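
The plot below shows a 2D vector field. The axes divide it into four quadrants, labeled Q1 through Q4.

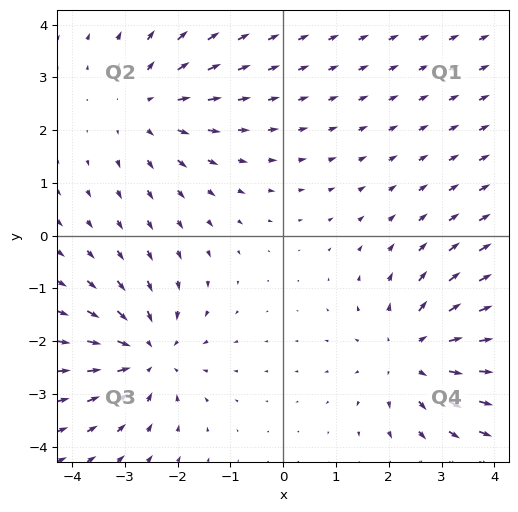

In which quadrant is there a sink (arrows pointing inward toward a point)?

The sink sits at approximately (-2.6, -2.3), which lies in quadrant Q3. The divergence there is about -3, negative as expected for a sink.

Q3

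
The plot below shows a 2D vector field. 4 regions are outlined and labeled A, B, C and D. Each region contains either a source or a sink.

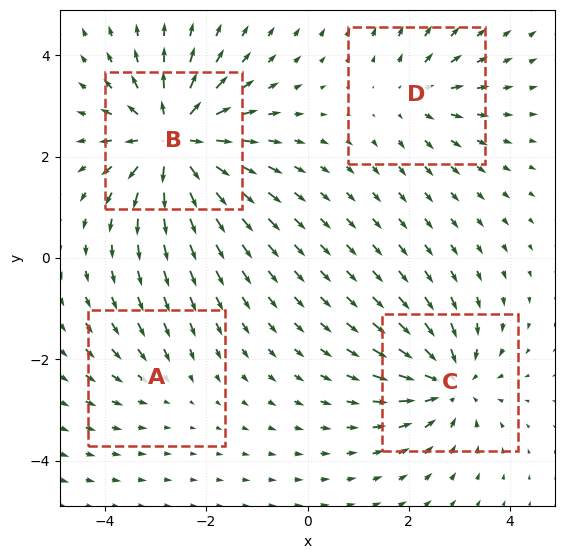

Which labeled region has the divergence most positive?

B

Divergence at each region's feature centre — A: about -2, B: about +8, C: about -6, D: about +3. Region B is most positive.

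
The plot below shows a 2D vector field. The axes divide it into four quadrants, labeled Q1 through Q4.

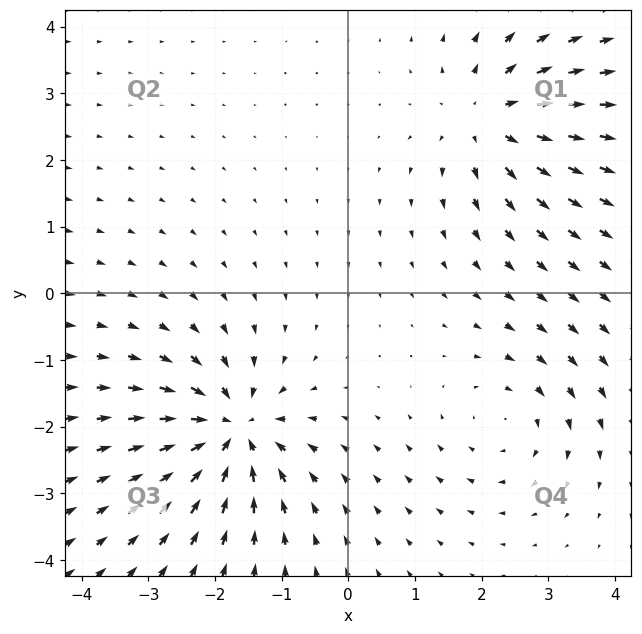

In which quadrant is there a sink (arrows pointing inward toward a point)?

The sink sits at approximately (-1.7, -2.1), which lies in quadrant Q3. The divergence there is about -6, negative as expected for a sink.

Q3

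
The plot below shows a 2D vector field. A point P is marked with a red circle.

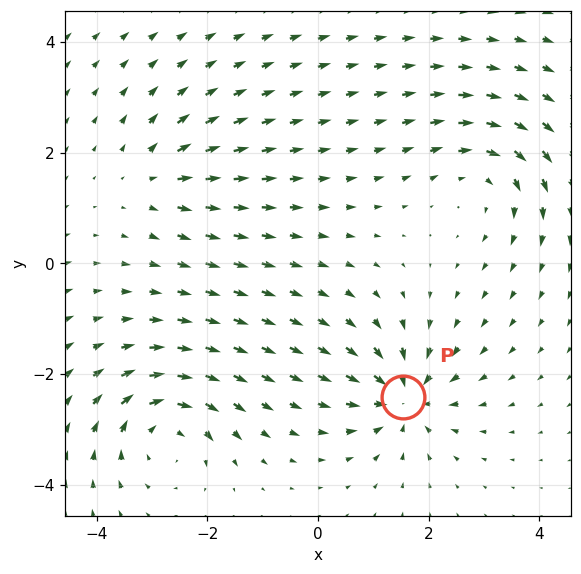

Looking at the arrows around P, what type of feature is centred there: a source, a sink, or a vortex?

sink

At P (1.5, -2.4) the arrows converge inward. Divergence about -5, curl ≈0 — negative divergence with near-zero curl is a sink.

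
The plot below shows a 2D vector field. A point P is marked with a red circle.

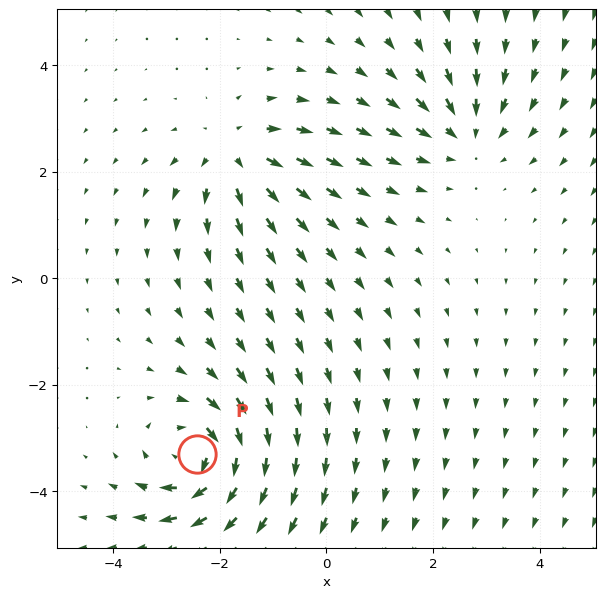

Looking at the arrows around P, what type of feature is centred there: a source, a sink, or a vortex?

At P (-2.4, -3.3) the arrows circulate clockwise. Divergence ≈0, curl about -6 — near-zero divergence with nonzero curl is a vortex.

vortex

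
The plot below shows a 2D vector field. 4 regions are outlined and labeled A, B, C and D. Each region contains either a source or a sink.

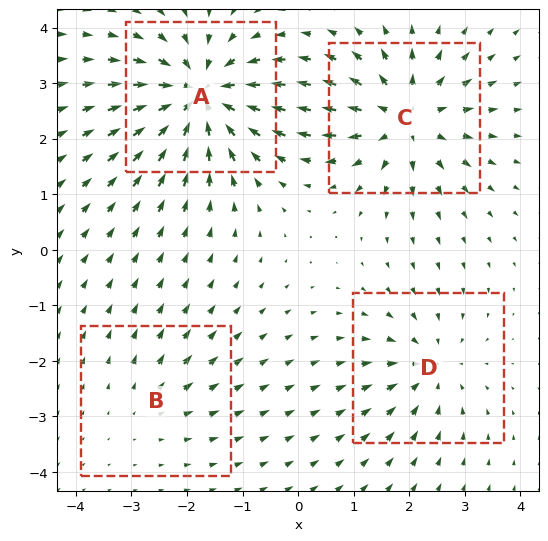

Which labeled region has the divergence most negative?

Divergence at each region's feature centre — A: about -7, B: about +2, C: about +6, D: about -4. Region A is most negative.

A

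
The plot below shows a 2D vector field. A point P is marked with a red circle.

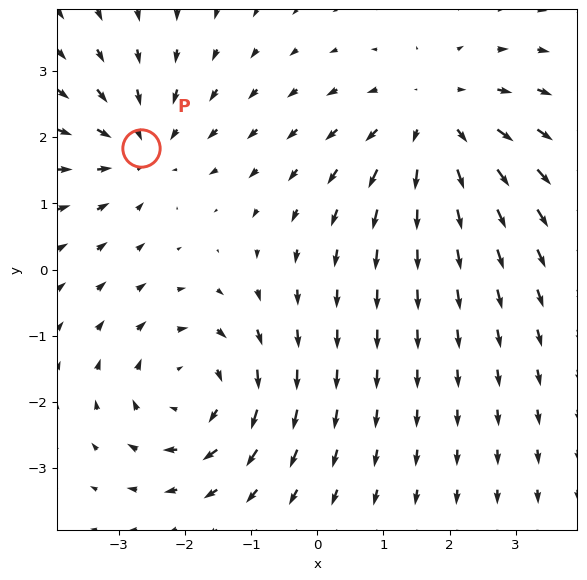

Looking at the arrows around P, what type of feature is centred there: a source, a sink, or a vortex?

At P (-2.7, 1.8) the arrows converge inward. Divergence about -3, curl ≈0 — negative divergence with near-zero curl is a sink.

sink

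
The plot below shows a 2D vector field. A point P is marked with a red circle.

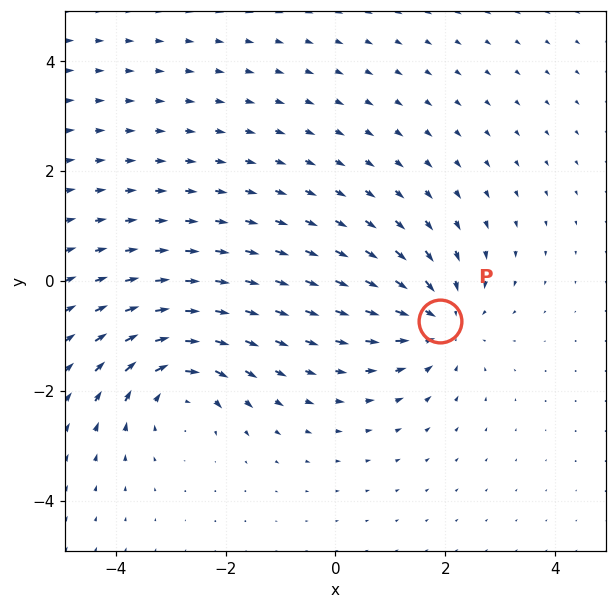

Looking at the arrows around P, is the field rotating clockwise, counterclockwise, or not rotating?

not rotating

Near P at (1.9, -0.7) the arrows show no circulation. The curl there is ≈0.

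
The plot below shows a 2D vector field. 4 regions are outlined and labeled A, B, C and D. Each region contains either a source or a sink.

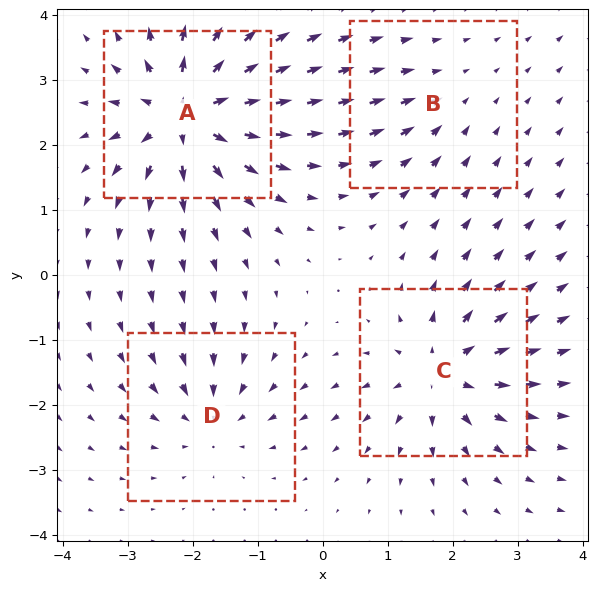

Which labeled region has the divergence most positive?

Divergence at each region's feature centre — A: about +8, B: about -2, C: about +6, D: about -4. Region A is most positive.

A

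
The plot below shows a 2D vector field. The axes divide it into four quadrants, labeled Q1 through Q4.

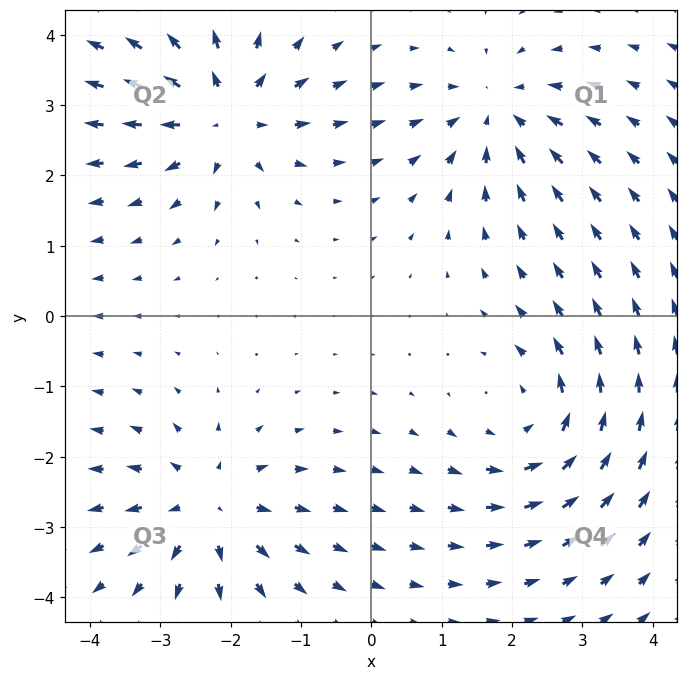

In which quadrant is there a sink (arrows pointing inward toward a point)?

Q1

The sink sits at approximately (1.8, 2.9), which lies in quadrant Q1. The divergence there is about -4, negative as expected for a sink.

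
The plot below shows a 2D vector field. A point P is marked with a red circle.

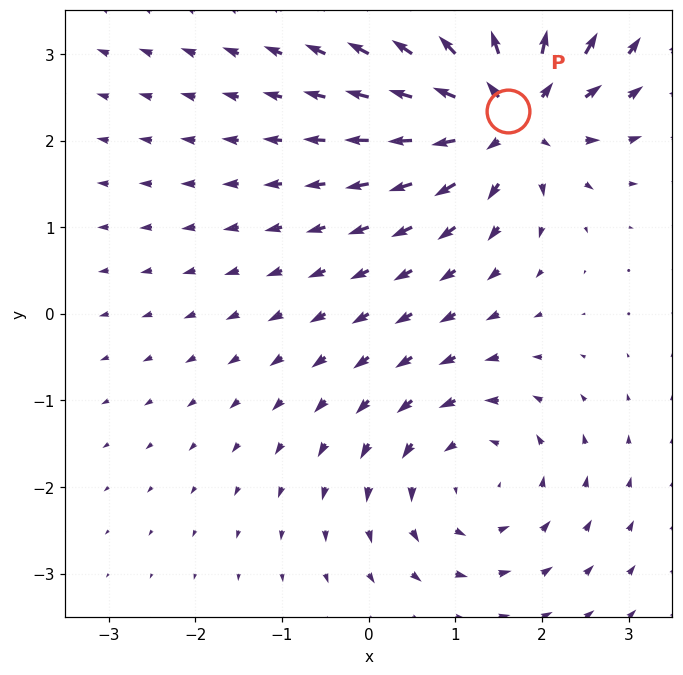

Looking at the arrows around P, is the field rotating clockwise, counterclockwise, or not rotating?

Near P at (1.6, 2.3) the arrows show no circulation. The curl there is ≈0.

not rotating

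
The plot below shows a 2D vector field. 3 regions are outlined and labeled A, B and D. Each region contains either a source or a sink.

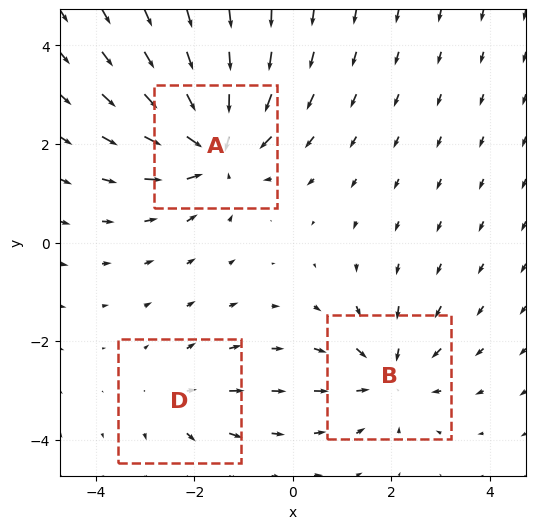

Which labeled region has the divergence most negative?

Divergence at each region's feature centre — A: about -5, B: about -3, D: about +2. Region A is most negative.

A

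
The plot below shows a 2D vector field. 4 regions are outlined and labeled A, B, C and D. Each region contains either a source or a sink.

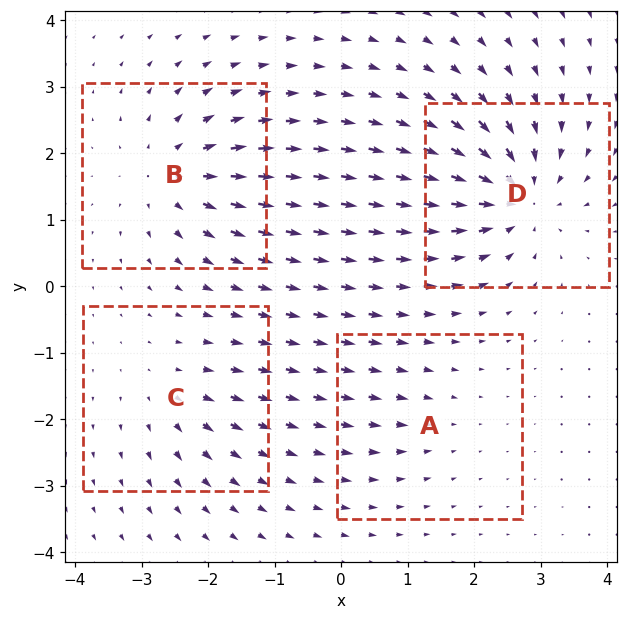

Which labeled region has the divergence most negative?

Divergence at each region's feature centre — A: about -2, B: about +6, C: about +4, D: about -8. Region D is most negative.

D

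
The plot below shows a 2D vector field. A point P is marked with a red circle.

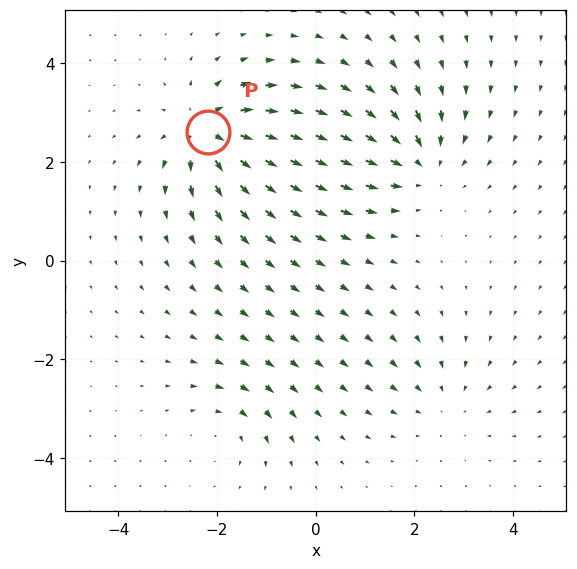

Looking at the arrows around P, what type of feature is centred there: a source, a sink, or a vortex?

At P (-2.2, 2.6) the arrows spread outward. Divergence about +6, curl ≈0 — positive divergence with near-zero curl is a source.

source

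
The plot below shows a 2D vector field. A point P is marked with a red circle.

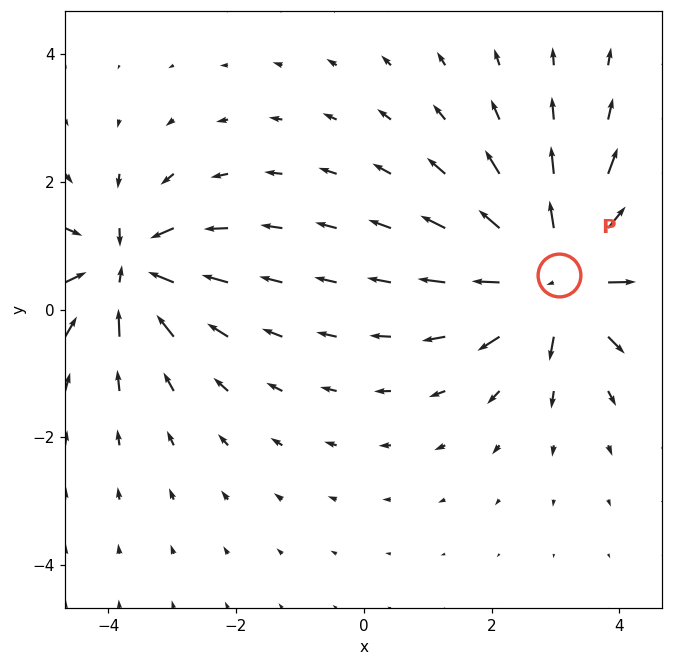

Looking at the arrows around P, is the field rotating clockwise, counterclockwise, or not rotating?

not rotating

Near P at (3.1, 0.5) the arrows show no circulation. The curl there is ≈0.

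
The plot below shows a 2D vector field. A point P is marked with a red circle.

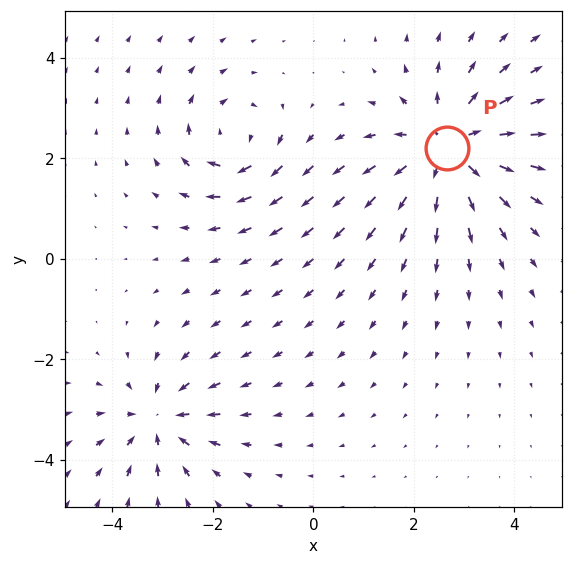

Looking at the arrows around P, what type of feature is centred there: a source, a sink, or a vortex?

source

At P (2.7, 2.2) the arrows spread outward. Divergence about +4, curl ≈0 — positive divergence with near-zero curl is a source.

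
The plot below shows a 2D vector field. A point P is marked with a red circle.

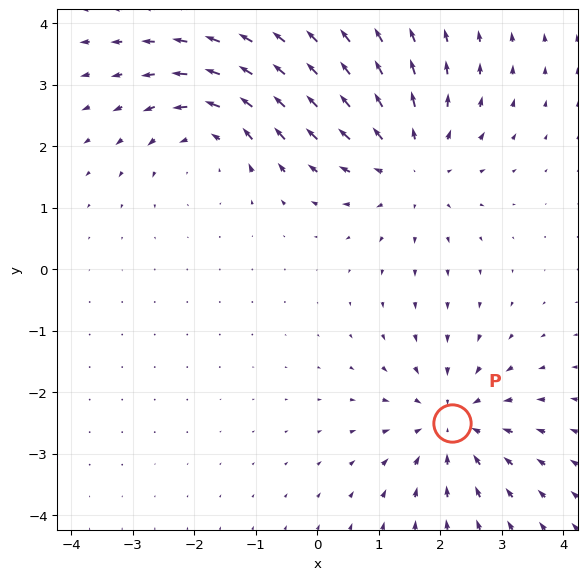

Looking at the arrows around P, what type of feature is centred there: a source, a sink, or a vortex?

At P (2.2, -2.5) the arrows converge inward. Divergence about -4, curl ≈0 — negative divergence with near-zero curl is a sink.

sink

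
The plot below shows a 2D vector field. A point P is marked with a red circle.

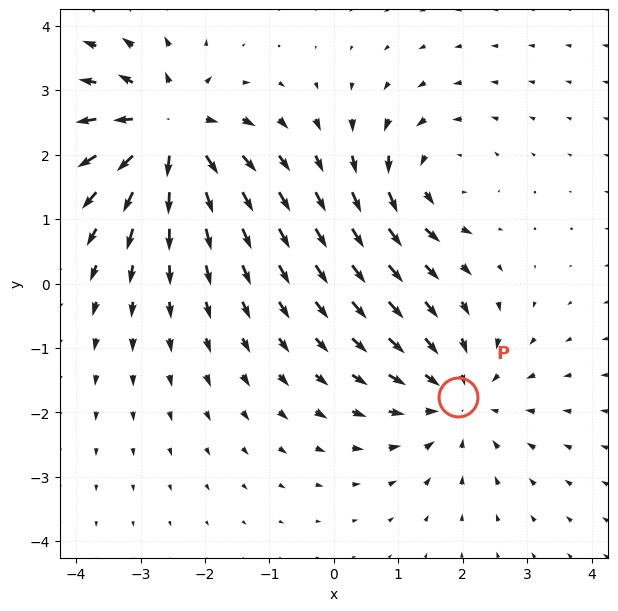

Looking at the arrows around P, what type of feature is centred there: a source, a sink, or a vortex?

At P (1.9, -1.8) the arrows converge inward. Divergence about -4, curl ≈0 — negative divergence with near-zero curl is a sink.

sink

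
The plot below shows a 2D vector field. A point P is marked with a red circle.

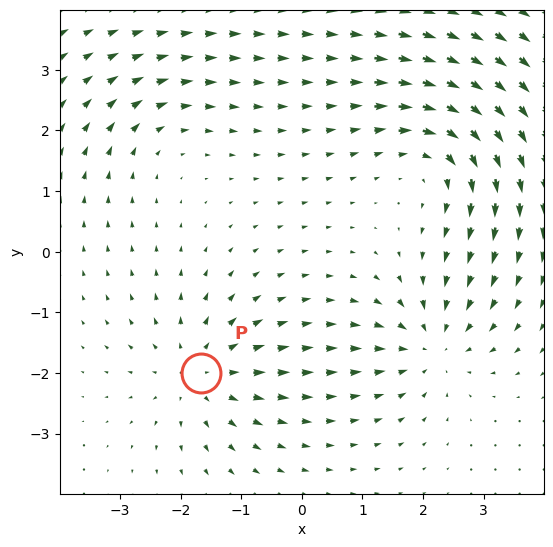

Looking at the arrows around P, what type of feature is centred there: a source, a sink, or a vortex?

source

At P (-1.7, -2.0) the arrows spread outward. Divergence about +4, curl ≈0 — positive divergence with near-zero curl is a source.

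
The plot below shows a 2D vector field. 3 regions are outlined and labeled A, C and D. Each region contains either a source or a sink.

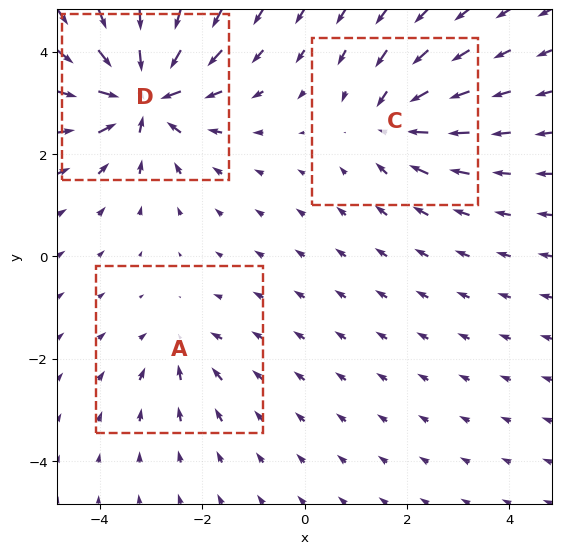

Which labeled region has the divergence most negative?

Divergence at each region's feature centre — A: about -2, C: about -3, D: about -6. Region D is most negative.

D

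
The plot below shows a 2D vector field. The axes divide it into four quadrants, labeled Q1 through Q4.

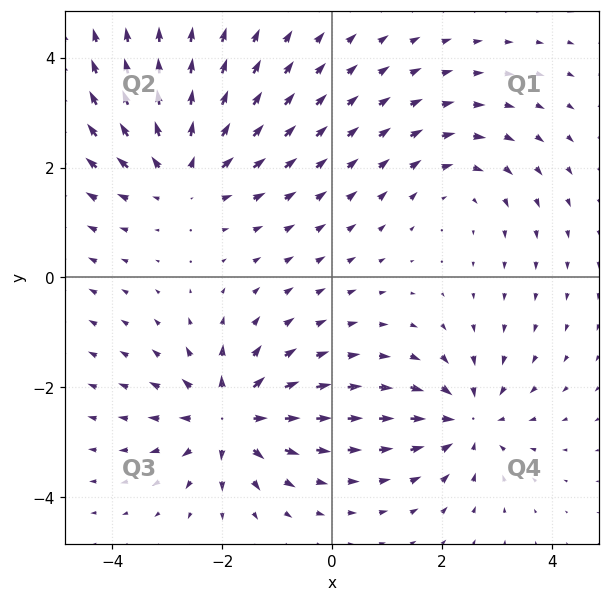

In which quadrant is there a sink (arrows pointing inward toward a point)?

The sink sits at approximately (2.5, -2.6), which lies in quadrant Q4. The divergence there is about -4, negative as expected for a sink.

Q4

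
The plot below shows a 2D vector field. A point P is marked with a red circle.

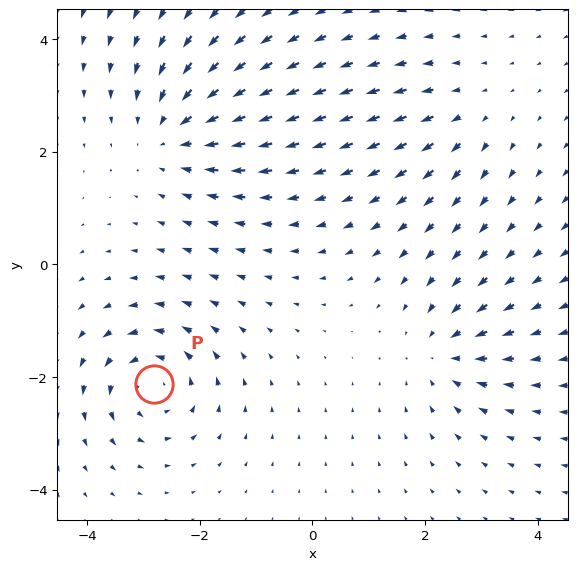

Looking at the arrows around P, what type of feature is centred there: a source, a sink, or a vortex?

vortex

At P (-2.8, -2.1) the arrows circulate counterclockwise. Divergence ≈0, curl about +5 — near-zero divergence with nonzero curl is a vortex.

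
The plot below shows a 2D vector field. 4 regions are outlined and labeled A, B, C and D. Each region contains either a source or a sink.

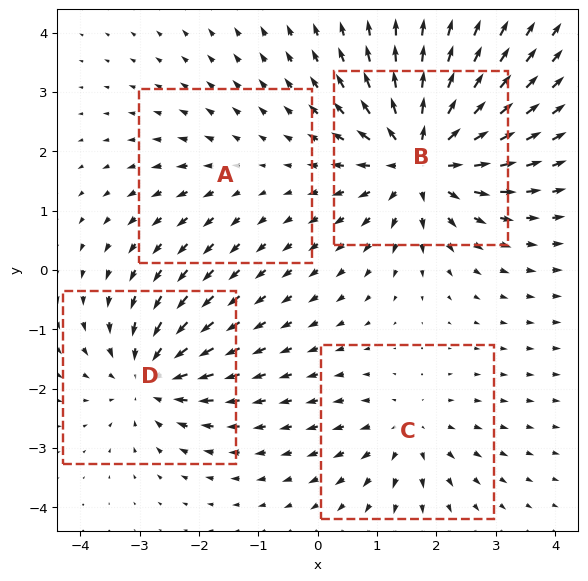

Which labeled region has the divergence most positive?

Divergence at each region's feature centre — A: about +2, B: about +8, C: about +4, D: about -5. Region B is most positive.

B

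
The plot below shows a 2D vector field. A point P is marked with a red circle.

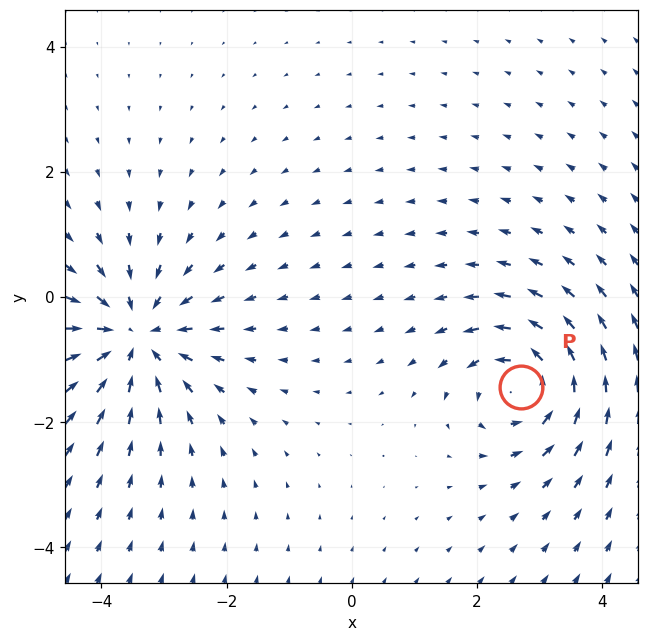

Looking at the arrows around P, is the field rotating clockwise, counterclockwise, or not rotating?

Near P at (2.7, -1.4) the arrows circulate counterclockwise. The curl (z-component) there is about +5; positive curl means counterclockwise rotation.

counterclockwise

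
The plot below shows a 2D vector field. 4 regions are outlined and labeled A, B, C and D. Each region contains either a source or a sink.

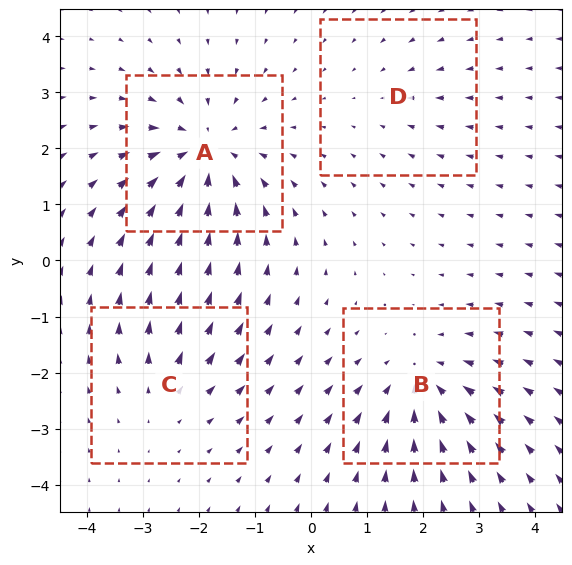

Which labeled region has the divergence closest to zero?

Divergence at each region's feature centre — A: about -6, B: about -4, C: about +3, D: about -2. Region D is closest to zero.

D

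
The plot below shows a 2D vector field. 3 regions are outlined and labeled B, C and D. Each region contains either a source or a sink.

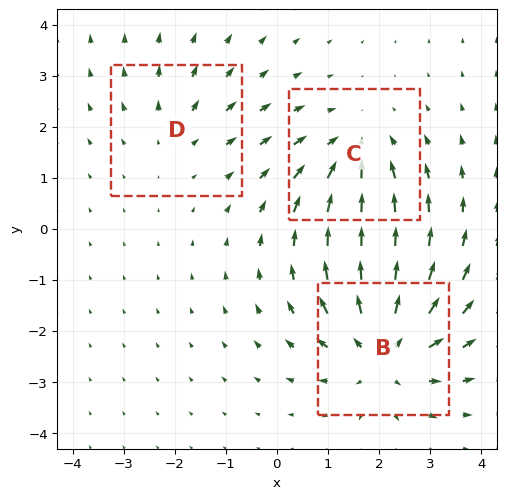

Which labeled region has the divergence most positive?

Divergence at each region's feature centre — B: about +4, C: about -3, D: about +2. Region B is most positive.

B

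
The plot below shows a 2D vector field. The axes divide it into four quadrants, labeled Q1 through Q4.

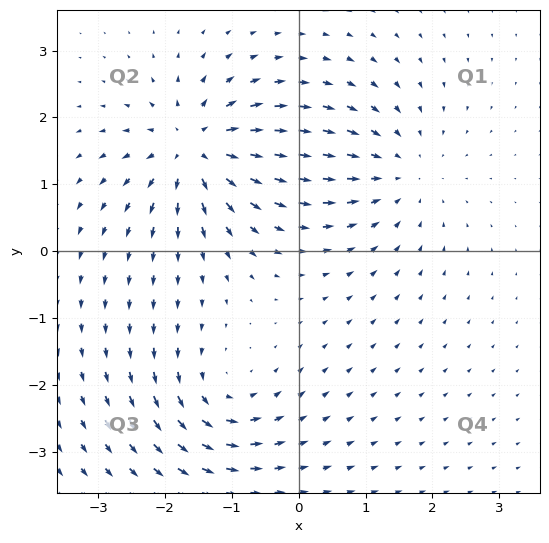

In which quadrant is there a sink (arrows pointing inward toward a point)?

Q1

The sink sits at approximately (1.5, 1.2), which lies in quadrant Q1. The divergence there is about -4, negative as expected for a sink.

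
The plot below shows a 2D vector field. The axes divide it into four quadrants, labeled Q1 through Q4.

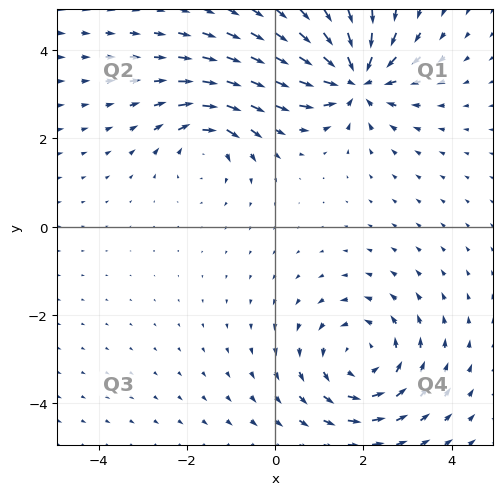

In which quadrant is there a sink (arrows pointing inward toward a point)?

Q1

The sink sits at approximately (1.8, 3.3), which lies in quadrant Q1. The divergence there is about -6, negative as expected for a sink.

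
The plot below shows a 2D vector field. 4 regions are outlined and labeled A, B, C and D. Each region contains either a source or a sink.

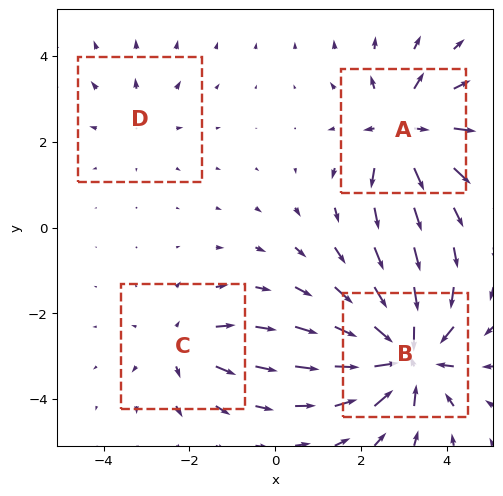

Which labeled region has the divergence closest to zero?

Divergence at each region's feature centre — A: about +6, B: about -9, C: about +4, D: about +2. Region D is closest to zero.

D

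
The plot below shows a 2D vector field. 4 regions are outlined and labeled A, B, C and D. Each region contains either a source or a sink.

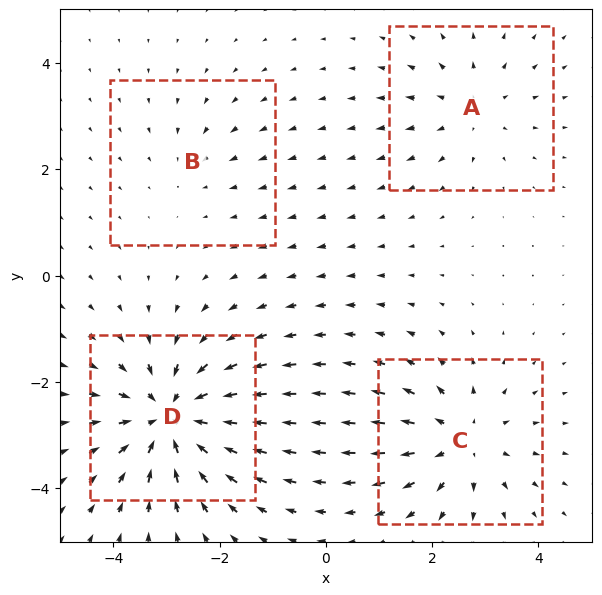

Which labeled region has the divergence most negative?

Divergence at each region's feature centre — A: about +3, B: about -2, C: about +4, D: about -6. Region D is most negative.

D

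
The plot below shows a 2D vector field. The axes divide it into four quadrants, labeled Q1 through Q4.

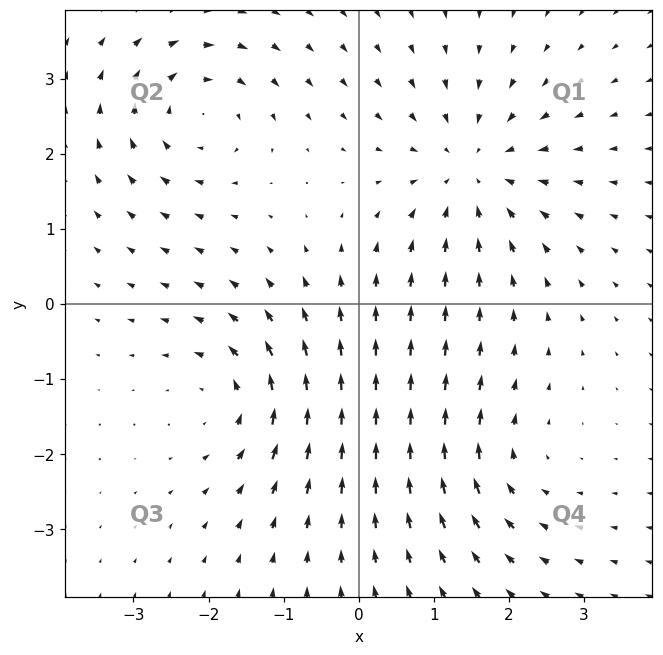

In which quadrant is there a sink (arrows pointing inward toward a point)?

The sink sits at approximately (1.5, 1.8), which lies in quadrant Q1. The divergence there is about -4, negative as expected for a sink.

Q1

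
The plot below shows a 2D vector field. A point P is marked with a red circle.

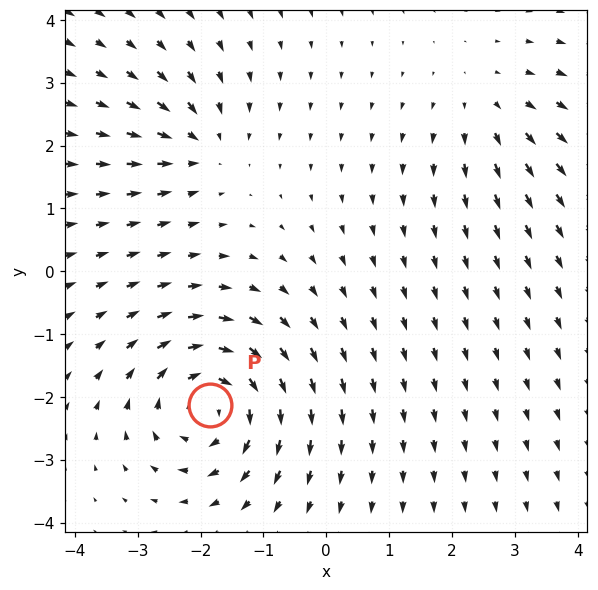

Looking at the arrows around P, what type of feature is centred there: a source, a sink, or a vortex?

At P (-1.9, -2.1) the arrows circulate clockwise. Divergence ≈0, curl about -5 — near-zero divergence with nonzero curl is a vortex.

vortex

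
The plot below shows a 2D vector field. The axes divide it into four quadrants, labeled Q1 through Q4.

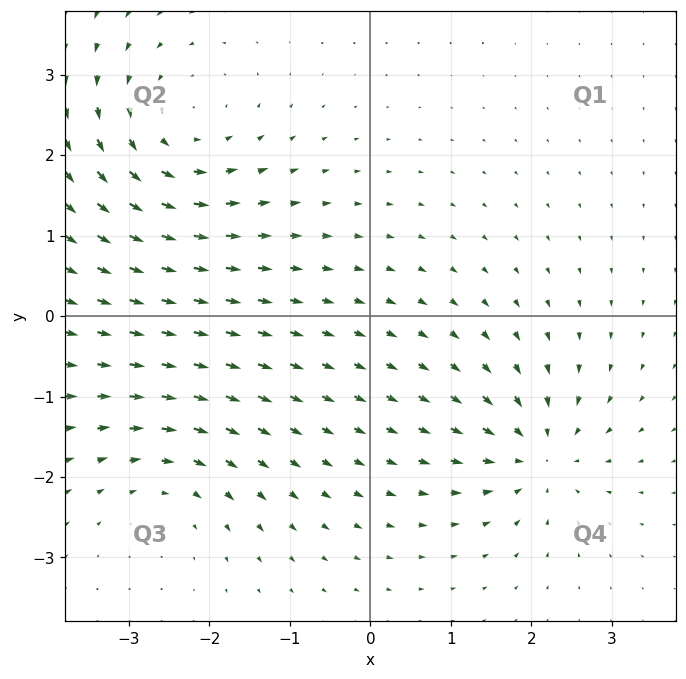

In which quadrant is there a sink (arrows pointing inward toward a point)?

The sink sits at approximately (2.1, -1.7), which lies in quadrant Q4. The divergence there is about -4, negative as expected for a sink.

Q4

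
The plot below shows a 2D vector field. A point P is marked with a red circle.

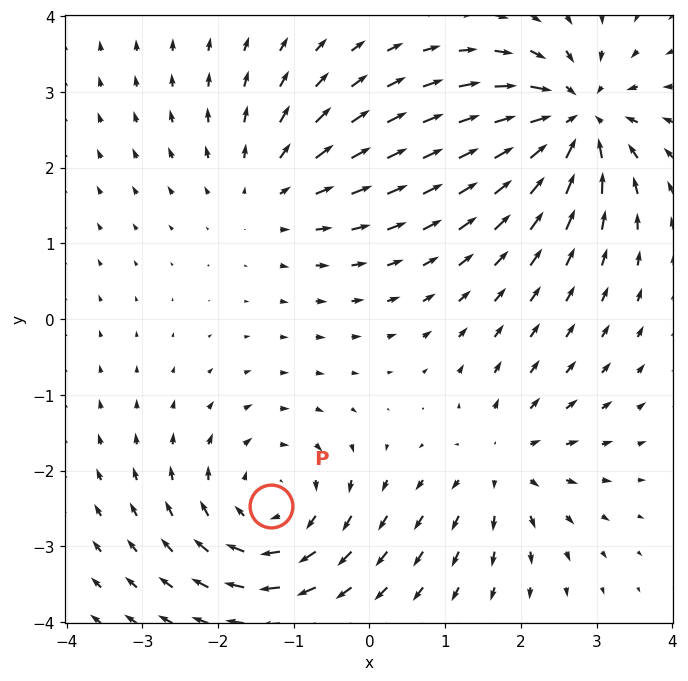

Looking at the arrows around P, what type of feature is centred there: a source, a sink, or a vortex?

vortex

At P (-1.3, -2.5) the arrows circulate clockwise. Divergence ≈0, curl about -4 — near-zero divergence with nonzero curl is a vortex.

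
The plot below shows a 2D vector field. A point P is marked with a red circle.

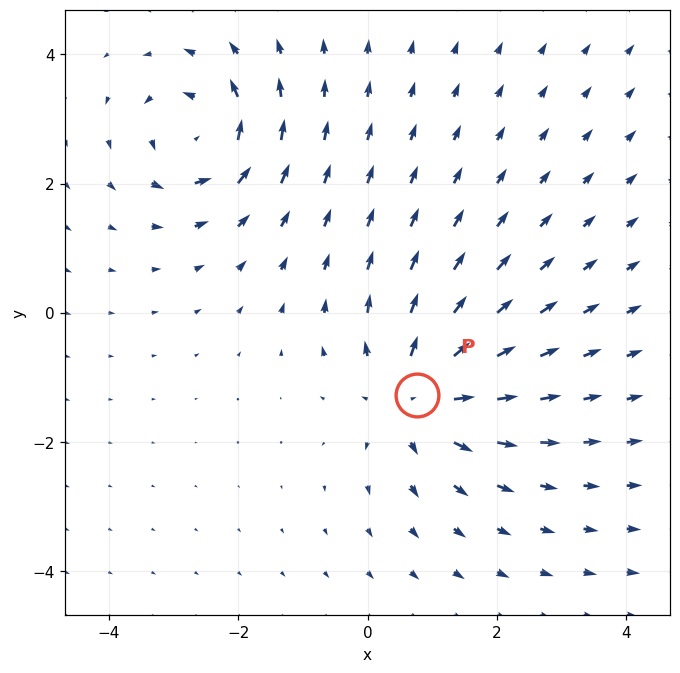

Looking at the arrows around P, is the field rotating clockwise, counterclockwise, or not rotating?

Near P at (0.8, -1.3) the arrows show no circulation. The curl there is ≈0.

not rotating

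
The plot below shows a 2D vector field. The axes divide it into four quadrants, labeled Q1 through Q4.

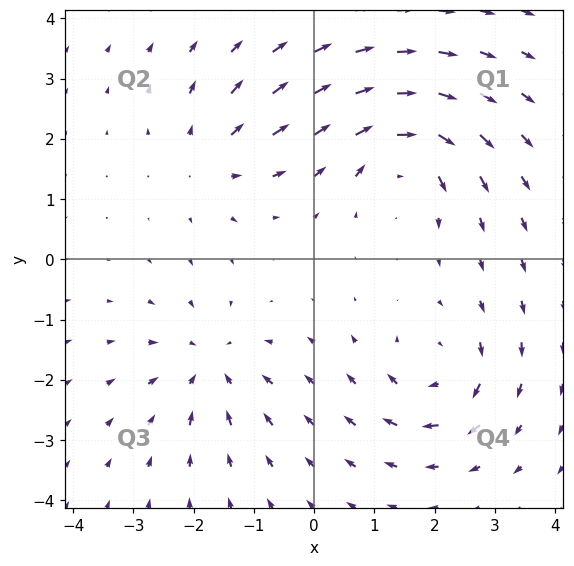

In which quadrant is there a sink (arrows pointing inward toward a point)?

Q3

The sink sits at approximately (-1.7, -1.8), which lies in quadrant Q3. The divergence there is about -4, negative as expected for a sink.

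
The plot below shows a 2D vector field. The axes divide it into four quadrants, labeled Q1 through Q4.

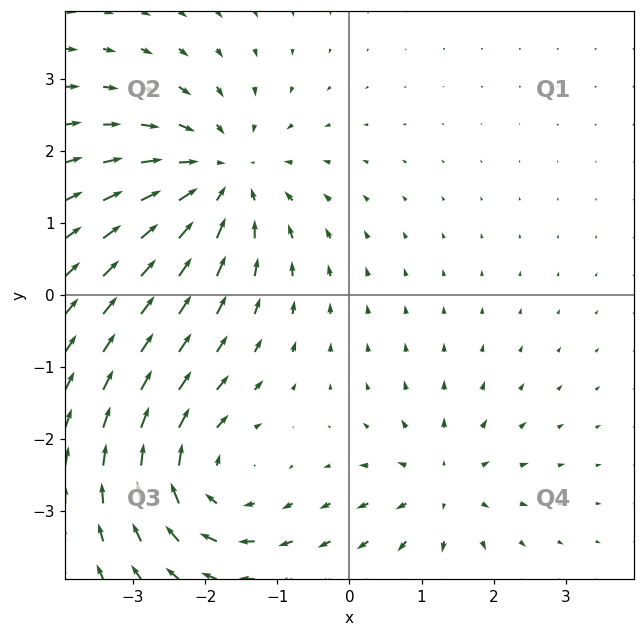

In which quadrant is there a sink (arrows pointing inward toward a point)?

The sink sits at approximately (-1.8, 1.6), which lies in quadrant Q2. The divergence there is about -4, negative as expected for a sink.

Q2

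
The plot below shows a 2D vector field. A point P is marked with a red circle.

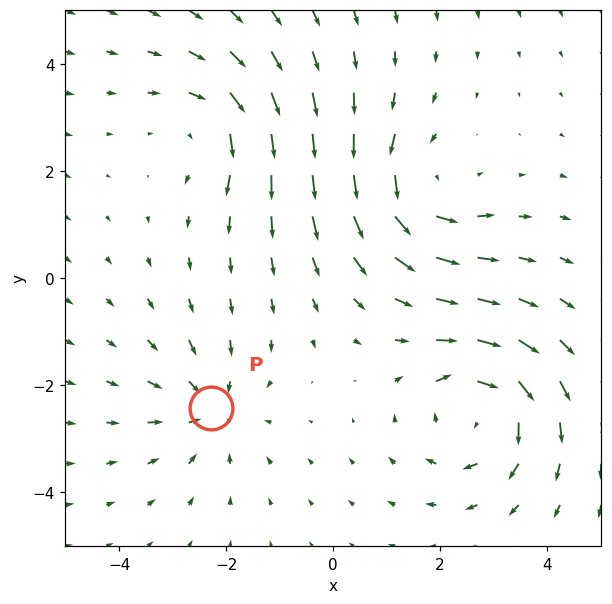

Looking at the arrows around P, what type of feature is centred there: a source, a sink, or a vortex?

sink

At P (-2.3, -2.4) the arrows converge inward. Divergence about -3, curl ≈0 — negative divergence with near-zero curl is a sink.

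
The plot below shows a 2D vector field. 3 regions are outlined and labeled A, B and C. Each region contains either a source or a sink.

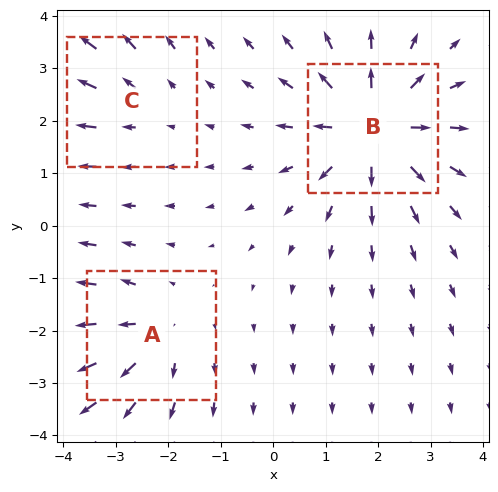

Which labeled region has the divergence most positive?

Divergence at each region's feature centre — A: about +3, B: about +5, C: about +2. Region B is most positive.

B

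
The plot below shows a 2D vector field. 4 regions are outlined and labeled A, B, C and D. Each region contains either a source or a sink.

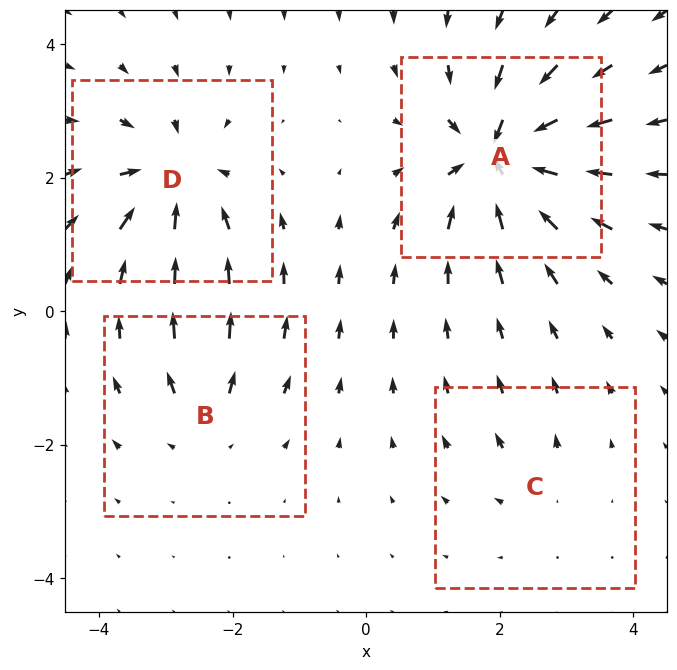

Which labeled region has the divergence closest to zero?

C

Divergence at each region's feature centre — A: about -9, B: about +4, C: about +2, D: about -7. Region C is closest to zero.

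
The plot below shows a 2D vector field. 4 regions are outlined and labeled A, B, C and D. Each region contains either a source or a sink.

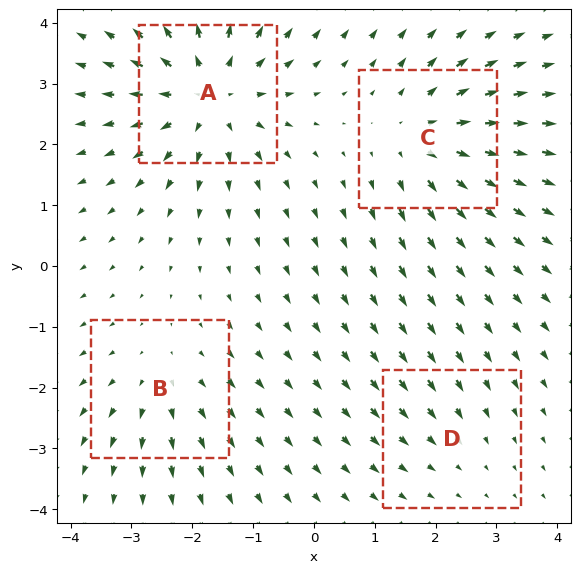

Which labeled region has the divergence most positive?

Divergence at each region's feature centre — A: about +6, B: about +3, C: about +5, D: about -2. Region A is most positive.

A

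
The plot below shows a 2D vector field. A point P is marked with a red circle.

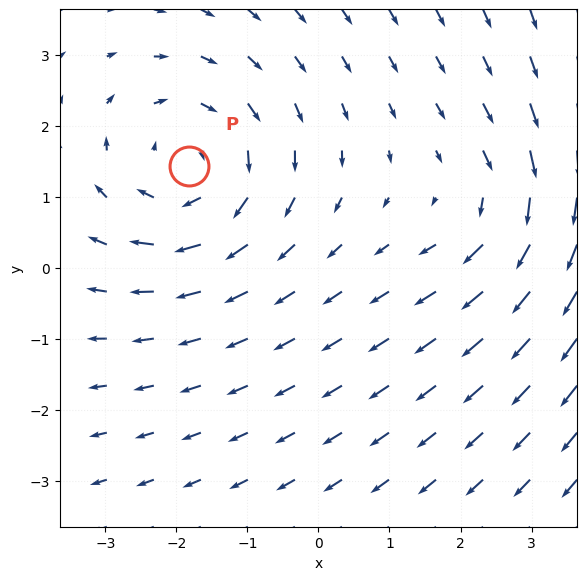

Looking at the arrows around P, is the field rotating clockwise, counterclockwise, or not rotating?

Near P at (-1.8, 1.4) the arrows circulate clockwise. The curl (z-component) there is about -4; negative curl means clockwise rotation.

clockwise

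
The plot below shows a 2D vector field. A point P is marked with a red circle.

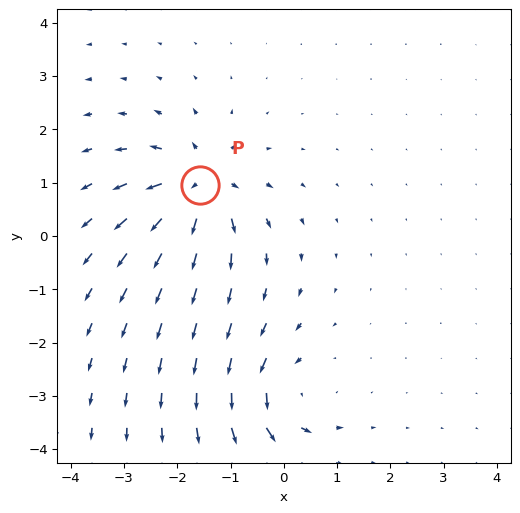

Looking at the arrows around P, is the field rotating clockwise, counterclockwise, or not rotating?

Near P at (-1.6, 1.0) the arrows show no circulation. The curl there is ≈0.

not rotating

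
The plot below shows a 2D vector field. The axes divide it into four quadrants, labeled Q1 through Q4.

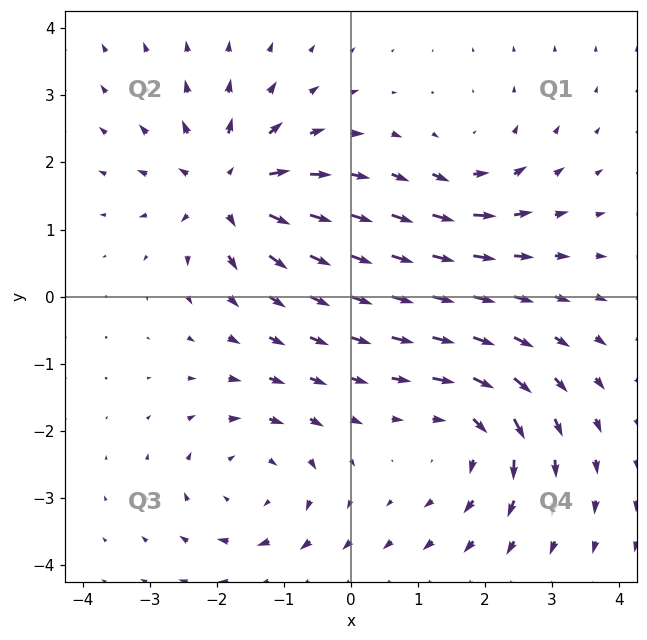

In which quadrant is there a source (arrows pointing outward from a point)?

The source sits at approximately (-1.8, 1.6), which lies in quadrant Q2. The divergence there is about +6, positive as expected for a source.

Q2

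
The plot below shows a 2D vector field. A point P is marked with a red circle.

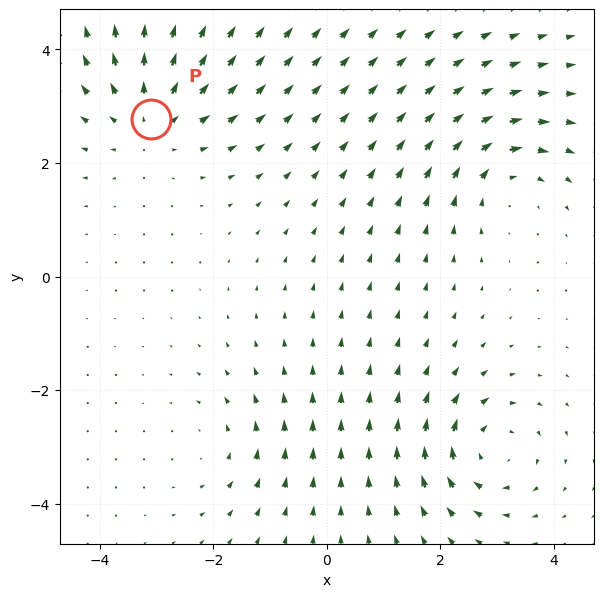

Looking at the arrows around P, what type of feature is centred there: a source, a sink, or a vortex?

At P (-3.1, 2.8) the arrows spread outward. Divergence about +3, curl ≈0 — positive divergence with near-zero curl is a source.

source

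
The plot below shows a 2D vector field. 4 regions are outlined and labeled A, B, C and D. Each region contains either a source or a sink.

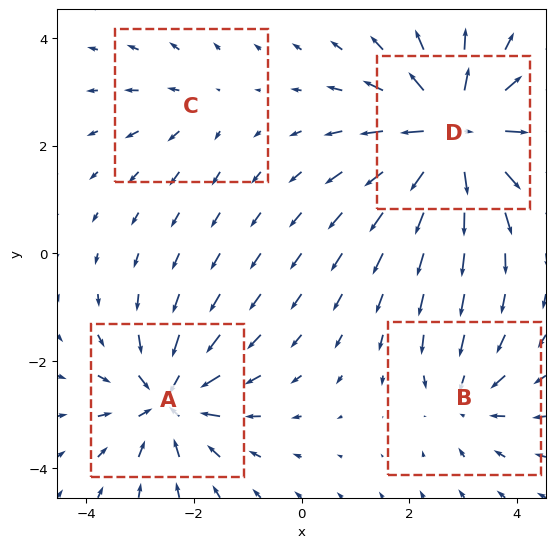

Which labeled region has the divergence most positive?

D

Divergence at each region's feature centre — A: about -6, B: about -4, C: about +2, D: about +8. Region D is most positive.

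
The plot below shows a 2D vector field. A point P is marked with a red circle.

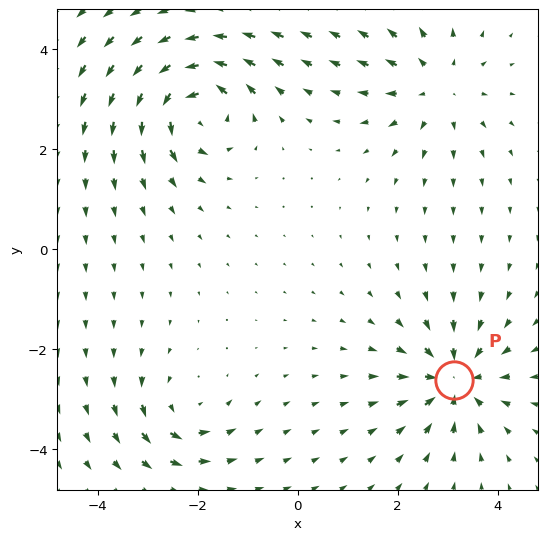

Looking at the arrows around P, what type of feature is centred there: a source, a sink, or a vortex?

At P (3.1, -2.6) the arrows converge inward. Divergence about -6, curl ≈0 — negative divergence with near-zero curl is a sink.

sink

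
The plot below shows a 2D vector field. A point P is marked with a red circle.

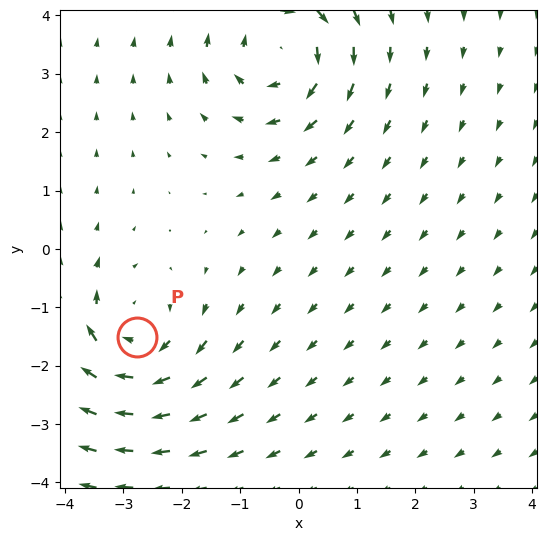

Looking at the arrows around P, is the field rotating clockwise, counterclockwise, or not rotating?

Near P at (-2.8, -1.5) the arrows circulate clockwise. The curl (z-component) there is about -3; negative curl means clockwise rotation.

clockwise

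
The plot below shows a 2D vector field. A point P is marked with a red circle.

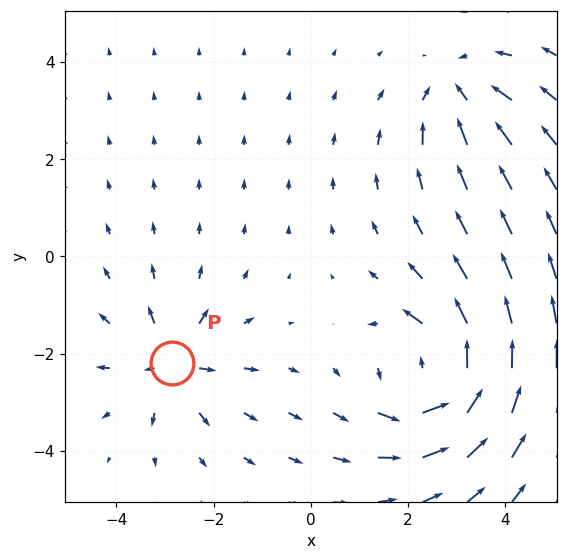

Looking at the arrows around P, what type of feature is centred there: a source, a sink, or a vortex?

At P (-2.9, -2.2) the arrows spread outward. Divergence about +4, curl ≈0 — positive divergence with near-zero curl is a source.

source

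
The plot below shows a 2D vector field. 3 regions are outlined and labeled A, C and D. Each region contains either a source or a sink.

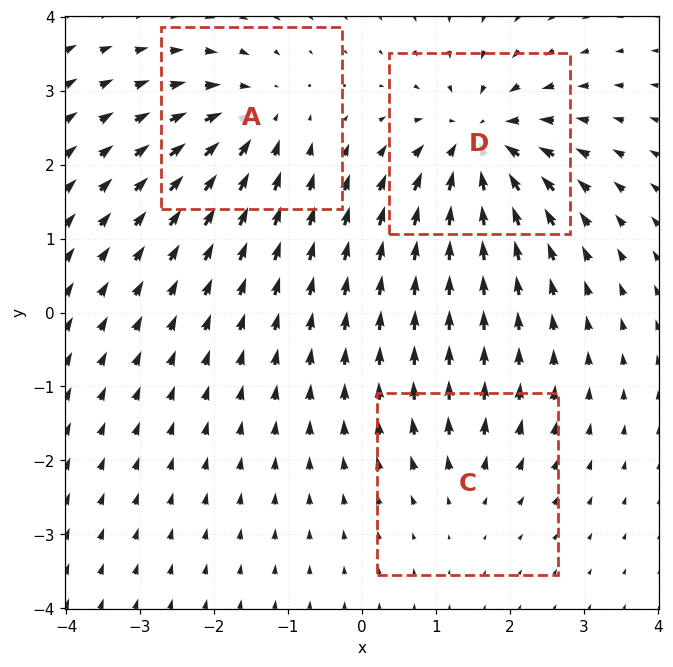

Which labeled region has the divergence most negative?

Divergence at each region's feature centre — A: about -4, C: about +3, D: about -6. Region D is most negative.

D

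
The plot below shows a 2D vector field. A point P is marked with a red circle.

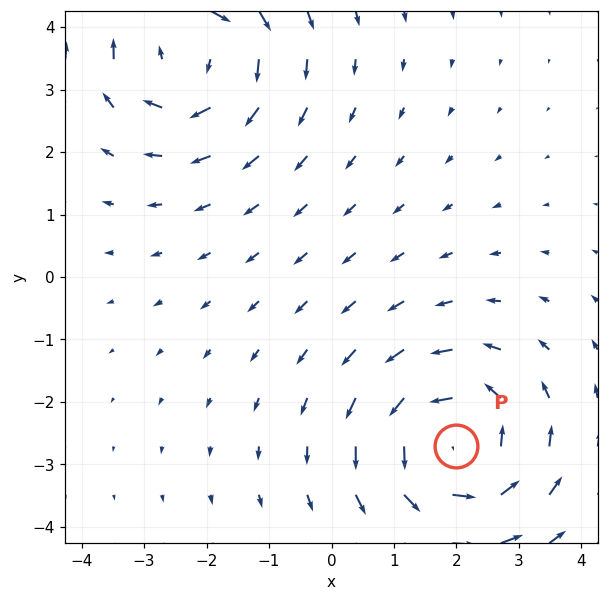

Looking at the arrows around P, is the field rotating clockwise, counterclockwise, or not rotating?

counterclockwise

Near P at (2.0, -2.7) the arrows circulate counterclockwise. The curl (z-component) there is about +4; positive curl means counterclockwise rotation.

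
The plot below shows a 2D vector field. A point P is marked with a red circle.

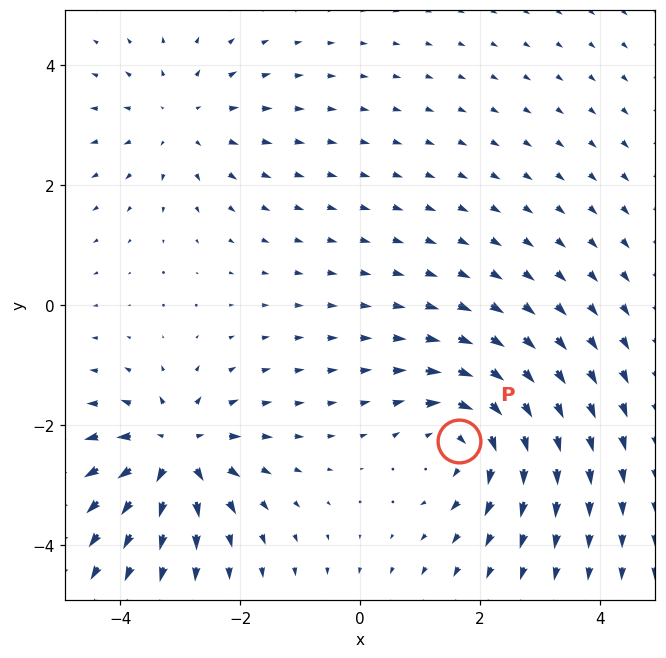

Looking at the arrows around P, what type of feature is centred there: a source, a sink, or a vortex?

At P (1.6, -2.3) the arrows circulate clockwise. Divergence ≈0, curl about -5 — near-zero divergence with nonzero curl is a vortex.

vortex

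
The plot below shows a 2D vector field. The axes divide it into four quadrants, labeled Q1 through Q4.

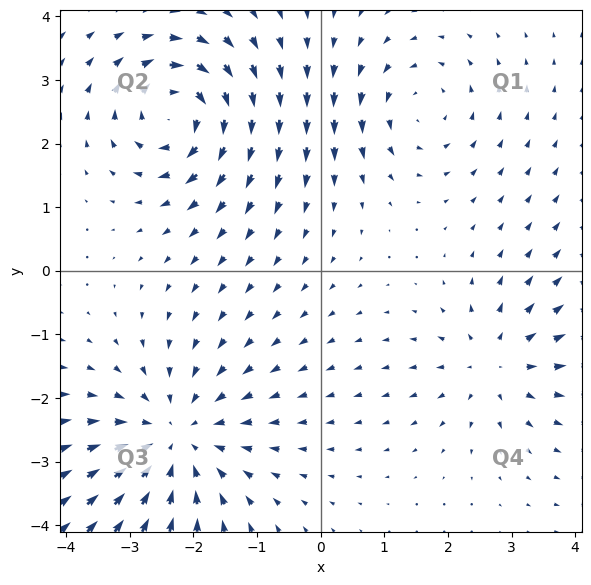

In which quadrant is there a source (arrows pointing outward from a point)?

The source sits at approximately (2.7, -1.4), which lies in quadrant Q4. The divergence there is about +3, positive as expected for a source.

Q4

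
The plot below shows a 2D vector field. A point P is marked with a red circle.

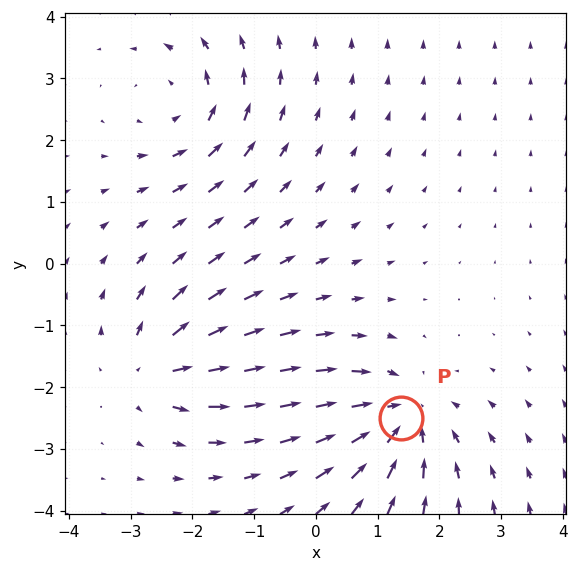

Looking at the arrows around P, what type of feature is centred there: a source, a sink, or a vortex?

At P (1.4, -2.5) the arrows converge inward. Divergence about -4, curl ≈0 — negative divergence with near-zero curl is a sink.

sink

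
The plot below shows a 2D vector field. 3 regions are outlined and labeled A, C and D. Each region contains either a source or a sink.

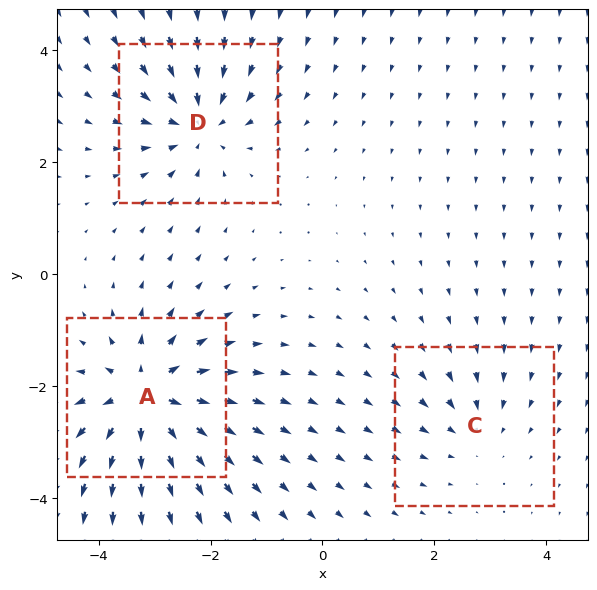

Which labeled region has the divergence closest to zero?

Divergence at each region's feature centre — A: about +6, C: about -2, D: about -4. Region C is closest to zero.

C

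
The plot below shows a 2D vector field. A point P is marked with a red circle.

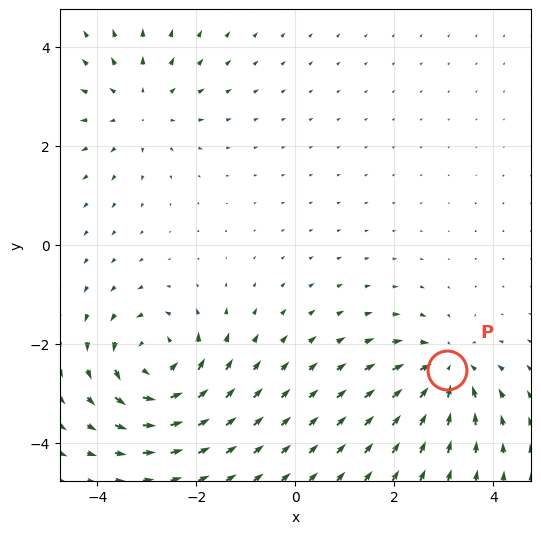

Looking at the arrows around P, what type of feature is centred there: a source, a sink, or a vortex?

sink

At P (3.1, -2.5) the arrows converge inward. Divergence about -3, curl ≈0 — negative divergence with near-zero curl is a sink.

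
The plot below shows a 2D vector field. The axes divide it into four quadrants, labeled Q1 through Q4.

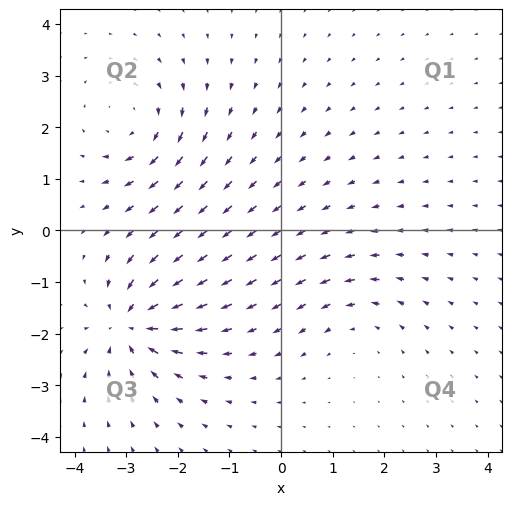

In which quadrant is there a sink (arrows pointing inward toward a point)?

The sink sits at approximately (-2.9, -1.8), which lies in quadrant Q3. The divergence there is about -6, negative as expected for a sink.

Q3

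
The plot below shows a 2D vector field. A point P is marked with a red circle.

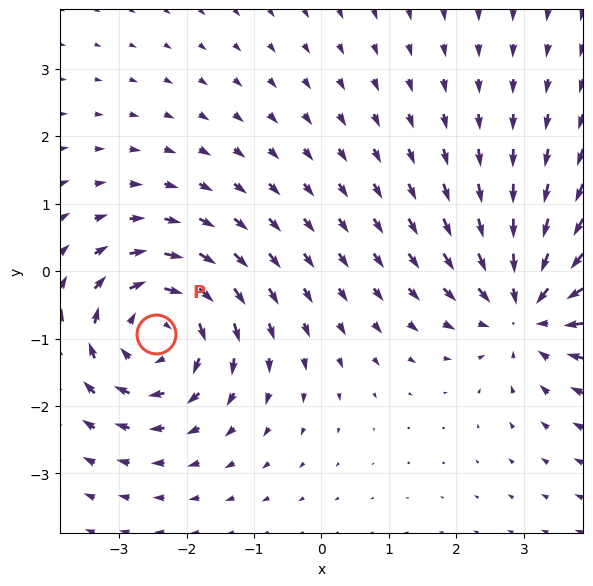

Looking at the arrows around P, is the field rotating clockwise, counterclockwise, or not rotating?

clockwise

Near P at (-2.5, -0.9) the arrows circulate clockwise. The curl (z-component) there is about -3; negative curl means clockwise rotation.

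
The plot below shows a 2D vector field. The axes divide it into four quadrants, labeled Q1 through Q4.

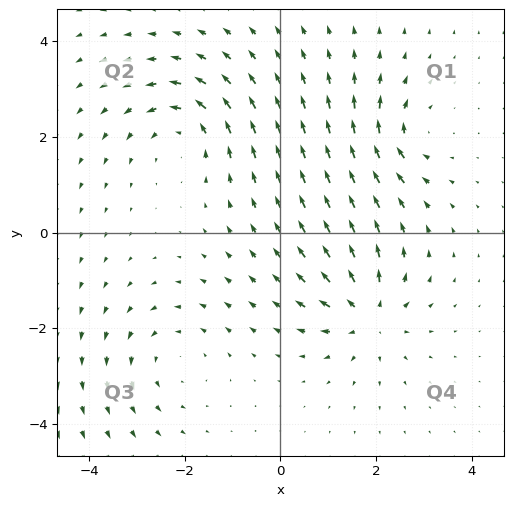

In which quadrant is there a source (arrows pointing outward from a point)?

The source sits at approximately (1.8, -1.7), which lies in quadrant Q4. The divergence there is about +6, positive as expected for a source.

Q4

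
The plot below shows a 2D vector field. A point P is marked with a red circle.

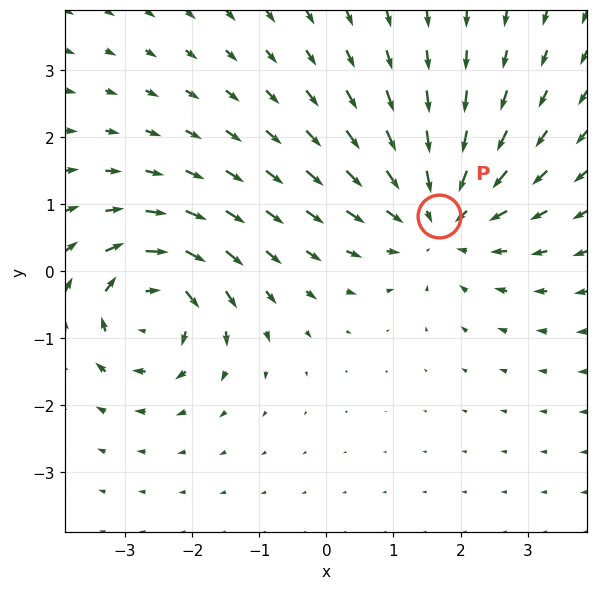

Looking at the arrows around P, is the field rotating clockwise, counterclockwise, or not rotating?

Near P at (1.7, 0.8) the arrows show no circulation. The curl there is ≈0.

not rotating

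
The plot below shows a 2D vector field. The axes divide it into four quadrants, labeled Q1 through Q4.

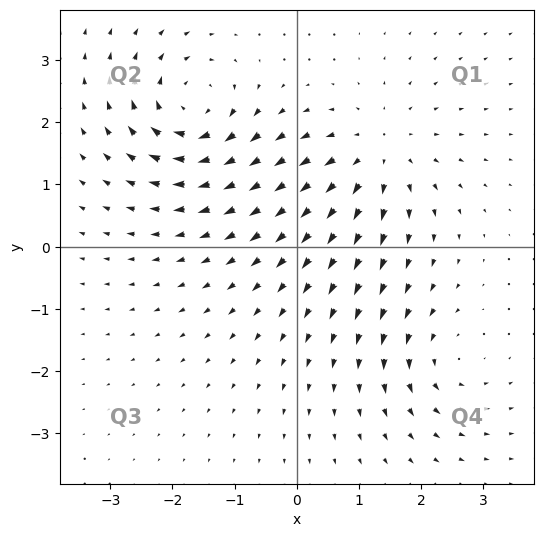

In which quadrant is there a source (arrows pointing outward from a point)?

The source sits at approximately (1.3, 1.5), which lies in quadrant Q1. The divergence there is about +4, positive as expected for a source.

Q1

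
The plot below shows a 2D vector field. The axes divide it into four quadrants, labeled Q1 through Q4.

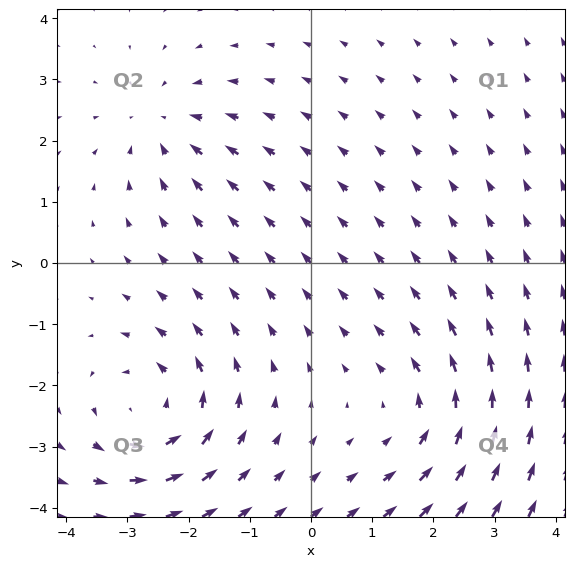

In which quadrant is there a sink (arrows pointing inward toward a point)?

Q2

The sink sits at approximately (-2.4, 2.3), which lies in quadrant Q2. The divergence there is about -3, negative as expected for a sink.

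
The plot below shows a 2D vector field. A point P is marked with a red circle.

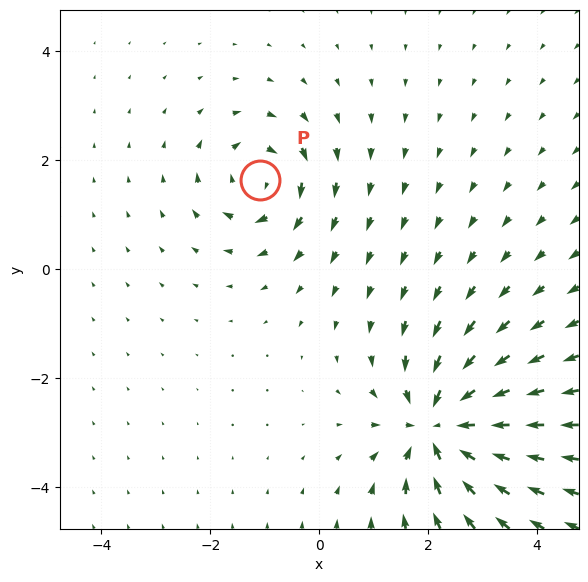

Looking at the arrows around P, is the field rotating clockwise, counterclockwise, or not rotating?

clockwise

Near P at (-1.1, 1.6) the arrows circulate clockwise. The curl (z-component) there is about -4; negative curl means clockwise rotation.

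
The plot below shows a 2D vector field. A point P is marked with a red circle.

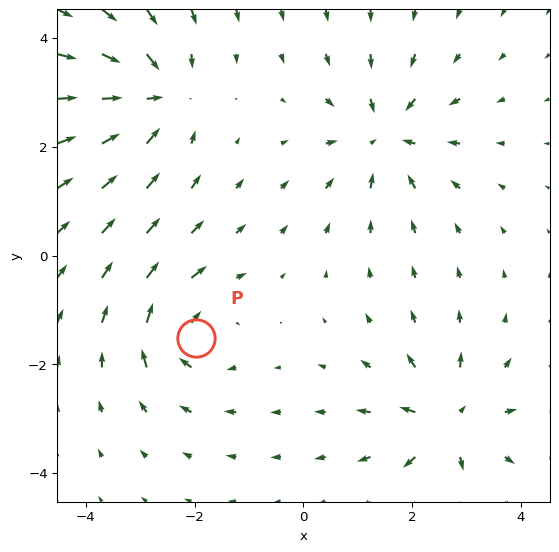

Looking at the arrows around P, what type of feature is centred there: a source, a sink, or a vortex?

At P (-2.0, -1.5) the arrows circulate clockwise. Divergence ≈0, curl about -5 — near-zero divergence with nonzero curl is a vortex.

vortex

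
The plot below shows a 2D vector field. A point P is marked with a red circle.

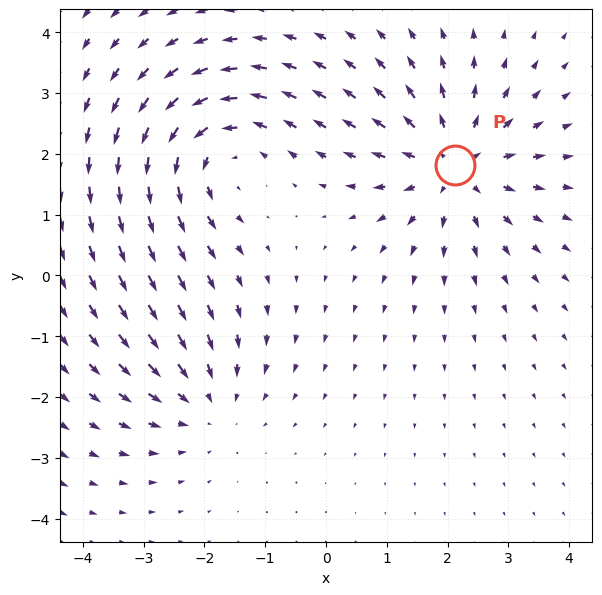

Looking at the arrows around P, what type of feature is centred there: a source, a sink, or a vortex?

source

At P (2.1, 1.8) the arrows spread outward. Divergence about +5, curl ≈0 — positive divergence with near-zero curl is a source.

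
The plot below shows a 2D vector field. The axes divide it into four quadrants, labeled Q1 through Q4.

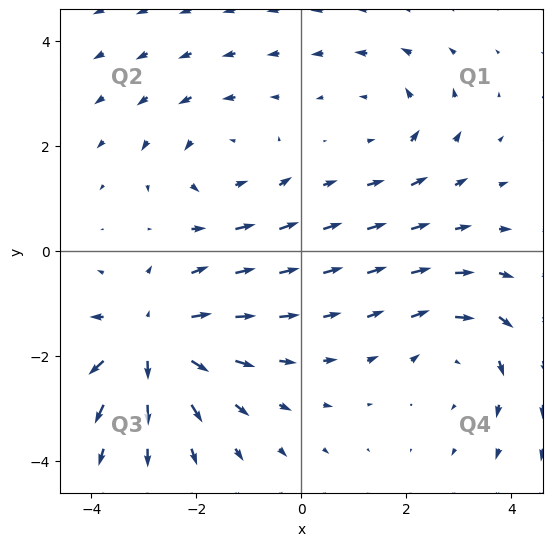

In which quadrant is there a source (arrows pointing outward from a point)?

Q3

The source sits at approximately (-2.8, -1.7), which lies in quadrant Q3. The divergence there is about +4, positive as expected for a source.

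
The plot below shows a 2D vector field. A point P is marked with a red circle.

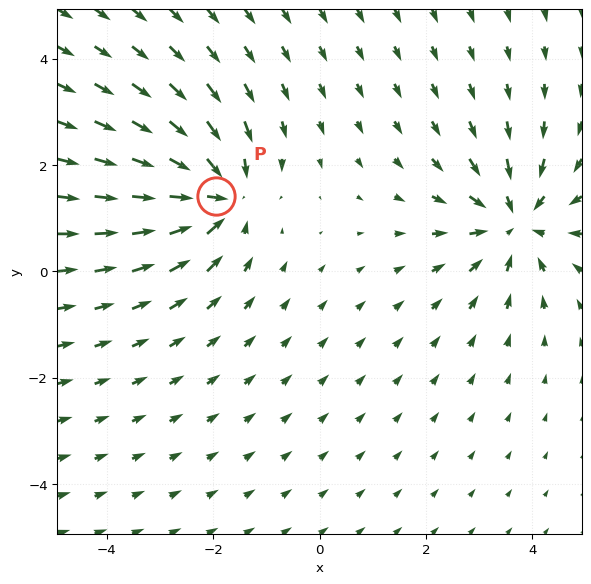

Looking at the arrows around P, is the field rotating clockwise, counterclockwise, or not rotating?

not rotating

Near P at (-1.9, 1.4) the arrows show no circulation. The curl there is ≈0.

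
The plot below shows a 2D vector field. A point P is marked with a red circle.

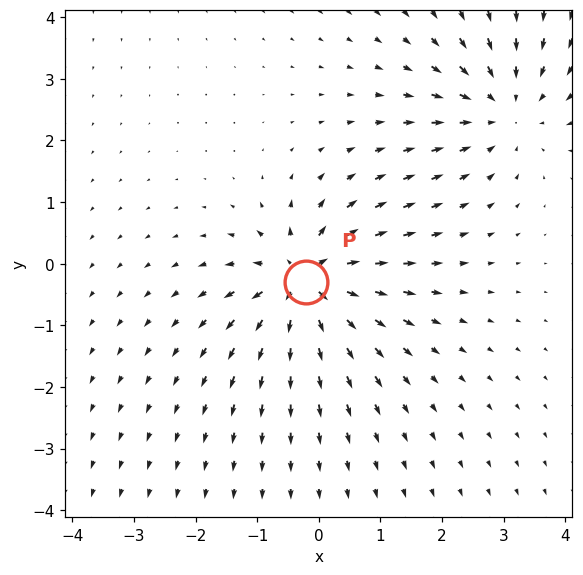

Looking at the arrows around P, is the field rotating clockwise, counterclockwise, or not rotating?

Near P at (-0.2, -0.3) the arrows show no circulation. The curl there is ≈0.

not rotating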